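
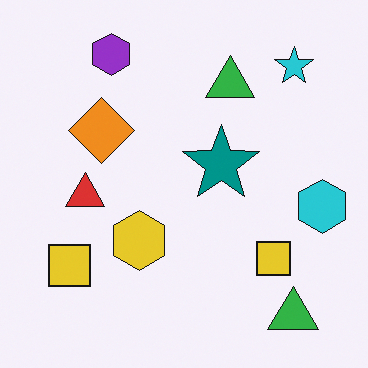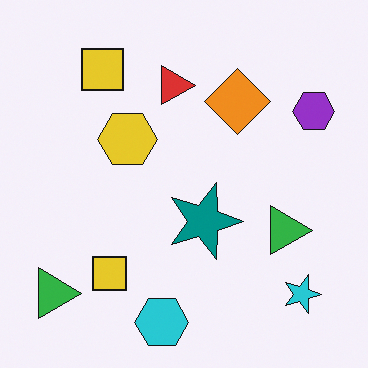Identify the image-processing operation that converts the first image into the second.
This is the original image rotated 90° clockwise.

The cyan star sits in the top-right of the first image and the bottom-right of the second — consistent with a whole-image 90° clockwise rotation.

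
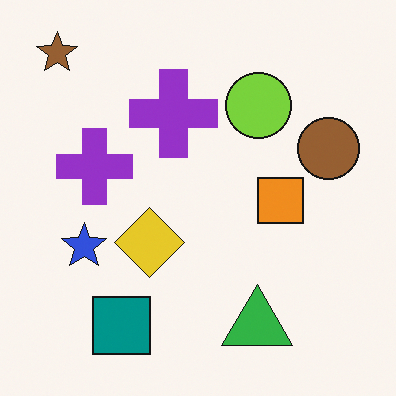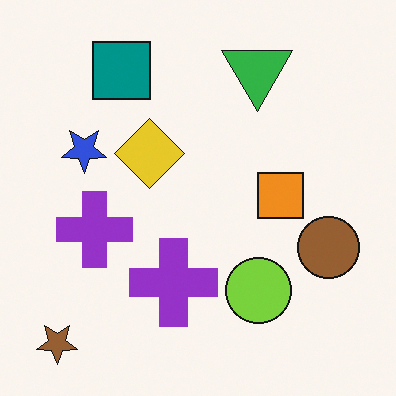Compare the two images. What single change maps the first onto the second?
Flipped vertically (top ↔ bottom).

The brown star is in the top-left of the first image and the bottom-left of the second — shapes on opposite sides of the horizontal midline have swapped in a mirror flip.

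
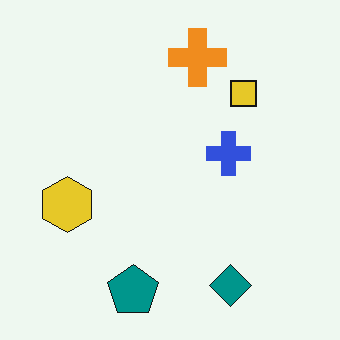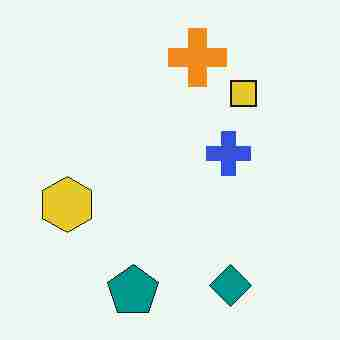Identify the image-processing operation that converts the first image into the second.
The transformation is: heavily JPEG-compressed with obvious blocking artifacts.

Blocky 8×8 compression artifacts appear around shape edges and the flat background shows ringing — characteristic JPEG degradation.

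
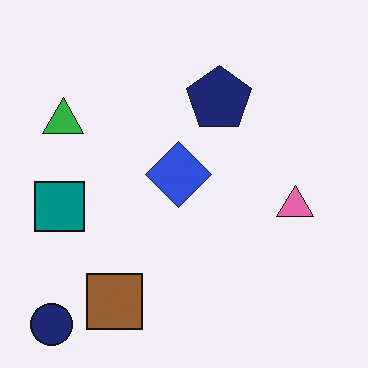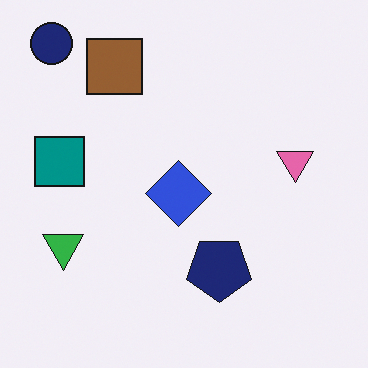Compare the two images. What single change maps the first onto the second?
The image was flipped vertically (top ↔ bottom).

The navy circle is in the bottom-left of the first image and the top-left of the second — shapes on opposite sides of the horizontal midline have swapped in a mirror flip.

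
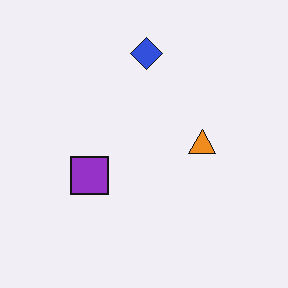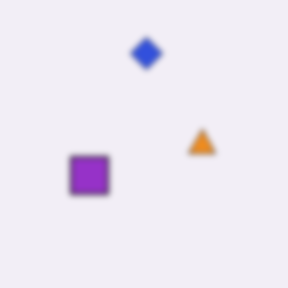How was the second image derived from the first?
The transformation is: moderately blurred.

Shape edges and outlines are uniformly softened across the whole image.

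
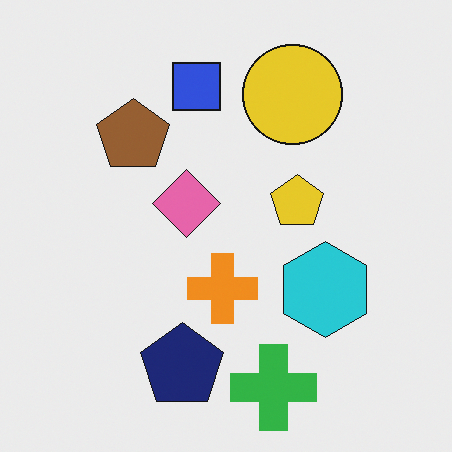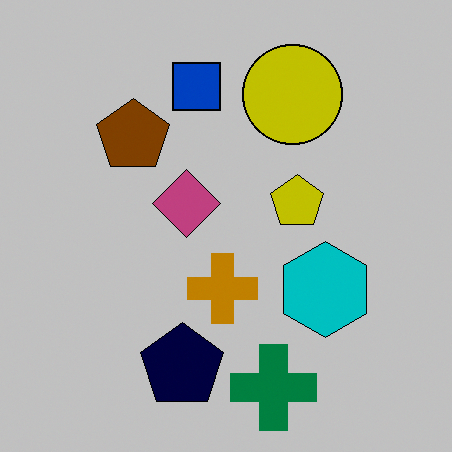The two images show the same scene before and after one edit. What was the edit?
The transformation is: heavily posterized to just a handful of flat colors.

Each flat color has snapped to a coarser quantized level — most visibly, the near-white background has dropped to a flat grey.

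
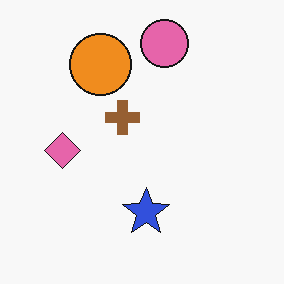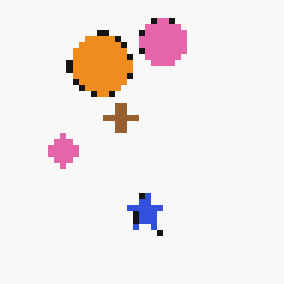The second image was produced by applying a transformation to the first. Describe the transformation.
The transformation is: moderately pixelated.

Shapes are reduced to large square blocks; fine edges and outlines are lost — a downscale-then-upscale (mosaic) effect.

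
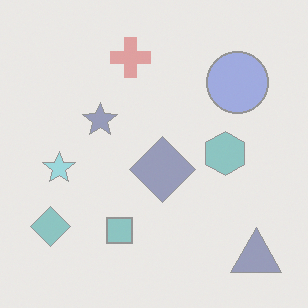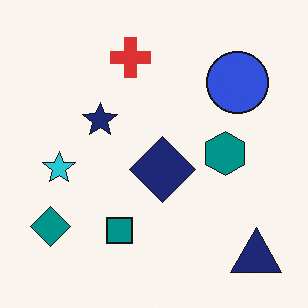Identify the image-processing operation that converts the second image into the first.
This is the original image given much lower contrast.

Tones are pushed toward mid-grey across the whole image — a global contrast change.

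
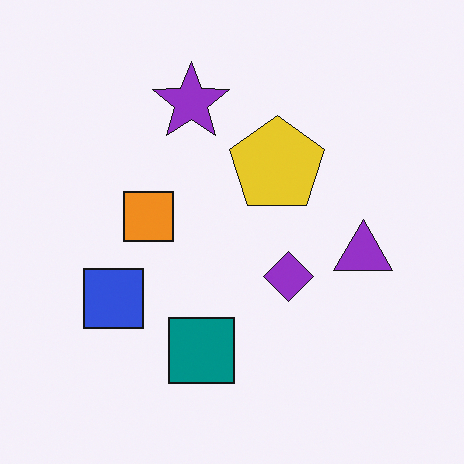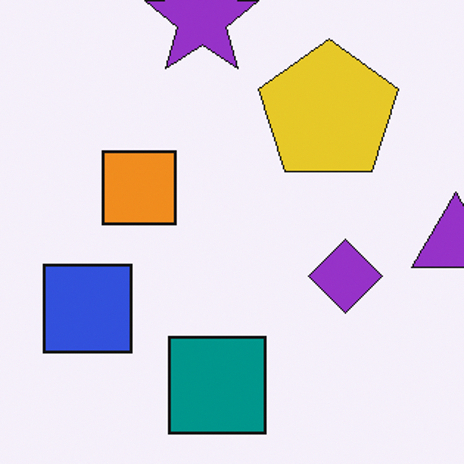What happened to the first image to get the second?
The second image is the first cropped to a modestly smaller region and rescaled.

The visible shapes are larger and the field of view is narrower; shapes near the original edges may be partly or wholly outside the frame — a crop-and-rescale.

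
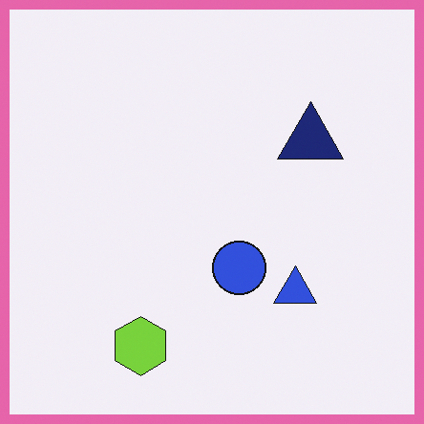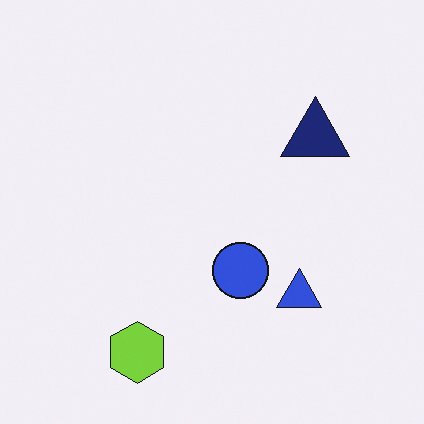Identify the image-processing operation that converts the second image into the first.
The transformation is: framed with a pink border.

A solid pink frame runs around the edge of the first image, with the content slightly shrunk inside it.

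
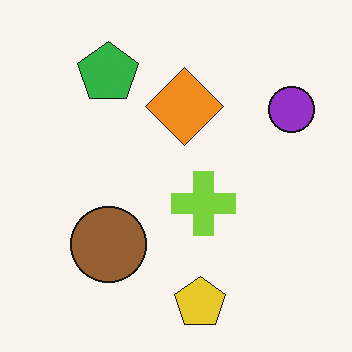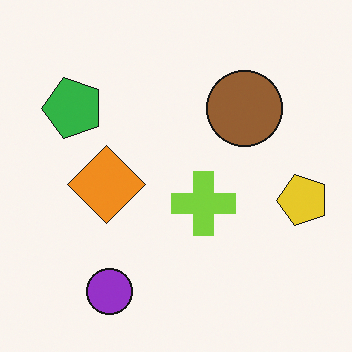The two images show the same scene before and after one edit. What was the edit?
It was transposed (reflected across the top-left ↔ bottom-right diagonal).

Shapes have swapped their row and column positions — what was in the top-right is now in the bottom-left — a diagonal reflection.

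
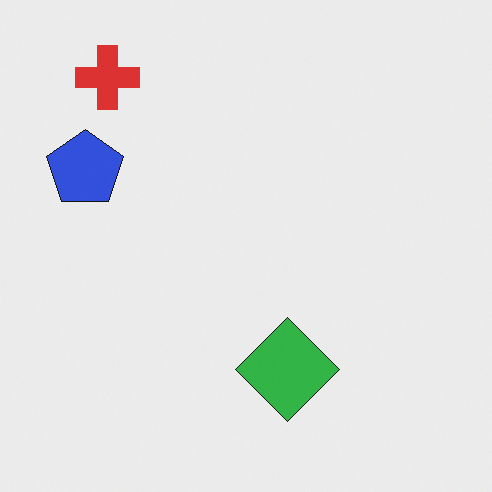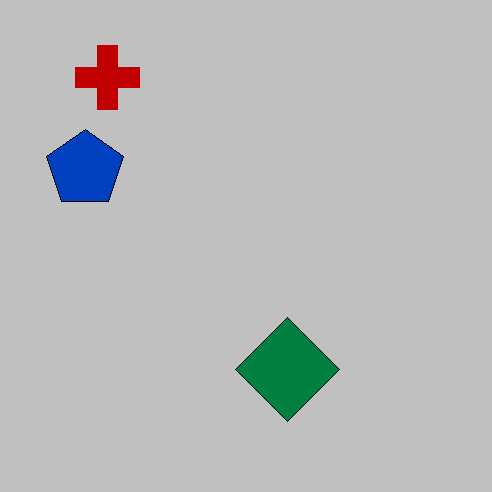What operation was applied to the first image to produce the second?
It was aggressively posterized.

Each flat color has snapped to a coarser quantized level — most visibly, the near-white background has dropped to a flat grey.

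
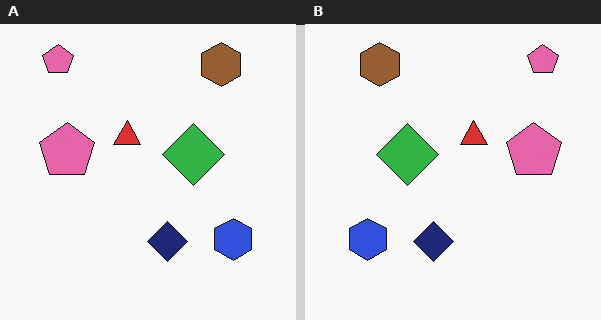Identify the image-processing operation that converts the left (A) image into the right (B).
The right (B) image is the left (A) flipped horizontally (left ↔ right).

The blue hexagon is in the bottom-right of the left (A) image and the bottom-left of the right (B) — shapes on opposite sides of the vertical midline have swapped in a mirror flip.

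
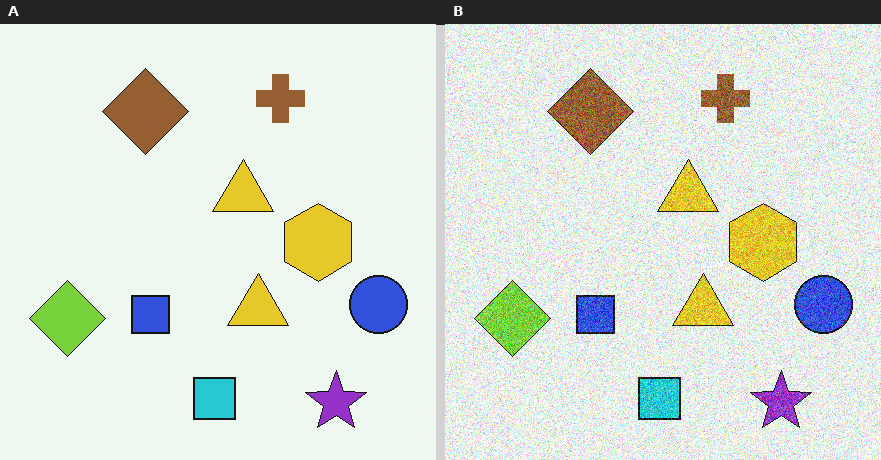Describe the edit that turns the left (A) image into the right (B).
It was degraded with heavy additive noise.

Random speckle covers the whole image, including the flat background.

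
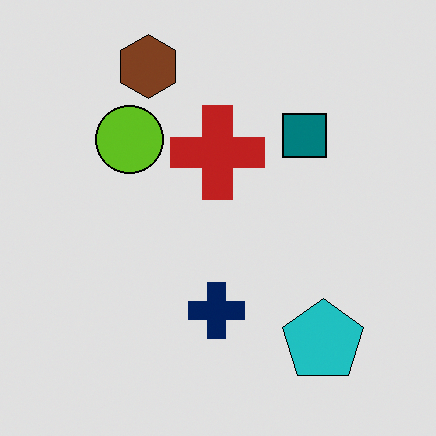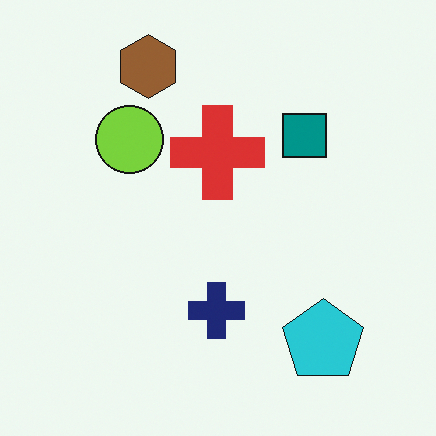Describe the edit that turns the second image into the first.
It was moderately posterized.

Each flat color has snapped to a coarser quantized level — most visibly, the near-white background has dropped to a flat grey.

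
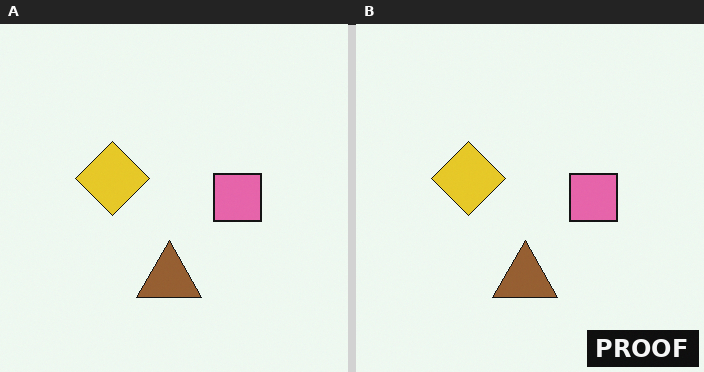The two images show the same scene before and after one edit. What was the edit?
It was watermarked with the text "PROOF" in the lower-right corner.

A dark label reading "PROOF" appears in the lower-right corner.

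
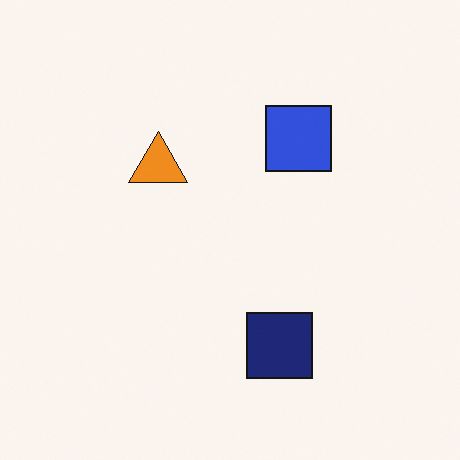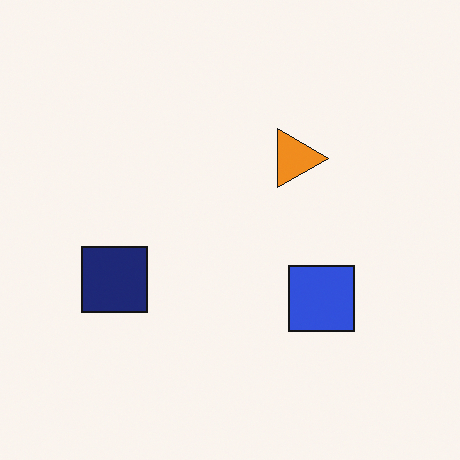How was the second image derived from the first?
The second image is the first rotated 90° clockwise.

The navy square sits in the bottom of the first image and the left of the second — consistent with a whole-image 90° clockwise rotation.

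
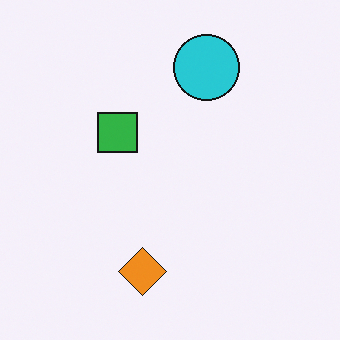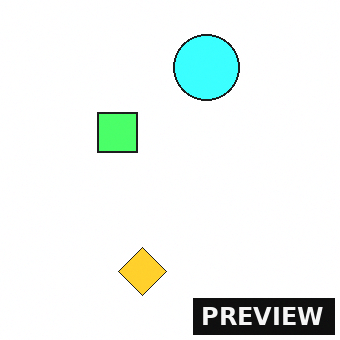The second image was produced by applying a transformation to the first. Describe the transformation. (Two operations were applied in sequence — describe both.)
The transformation is: noticeably brightened, then watermarked with the text "PREVIEW" in the lower-right corner.

Every pixel — background and shapes alike — is uniformly brightened. A dark label reading "PREVIEW" appears in the lower-right corner.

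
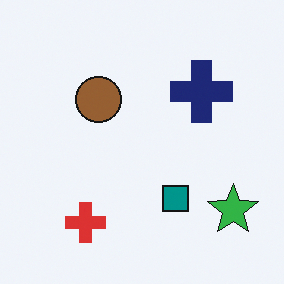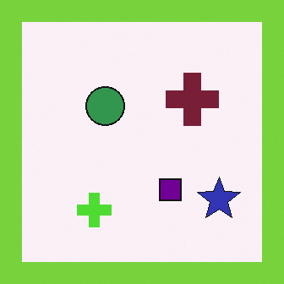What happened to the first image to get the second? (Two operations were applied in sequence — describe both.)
The second image is the first hue-shifted through roughly a third of the color wheel, then framed with a lime border.

Every shape's color has rotated by the same amount around the hue wheel — a uniform hue shift. A solid lime frame runs around the edge of the second image, with the content slightly shrunk inside it.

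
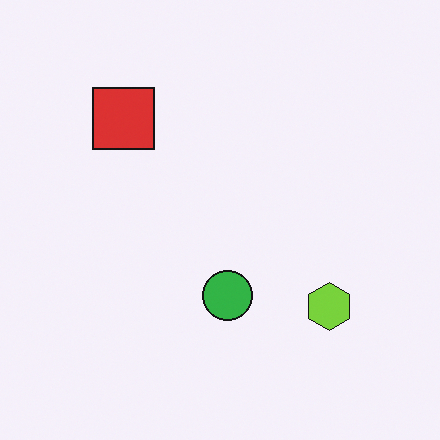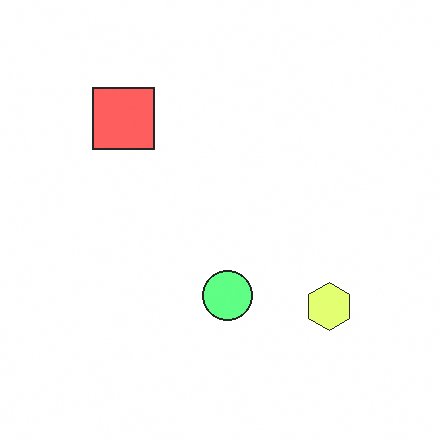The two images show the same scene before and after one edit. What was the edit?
It was noticeably brightened.

Every pixel — background and shapes alike — is uniformly brightened.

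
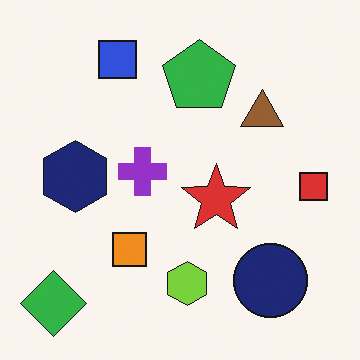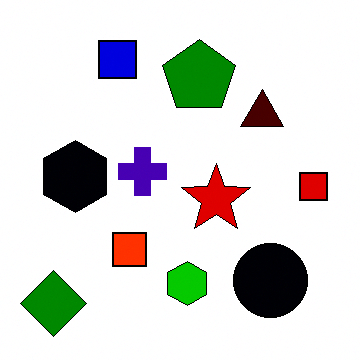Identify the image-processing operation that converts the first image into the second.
This is the original image boosted in contrast.

Tones are pushed away from mid-grey across the whole image — a global contrast change.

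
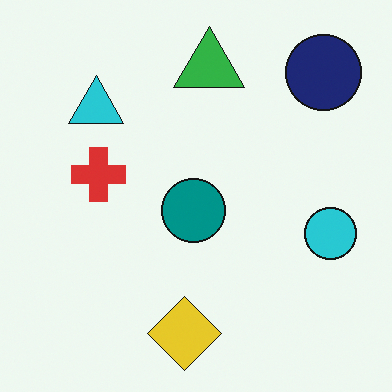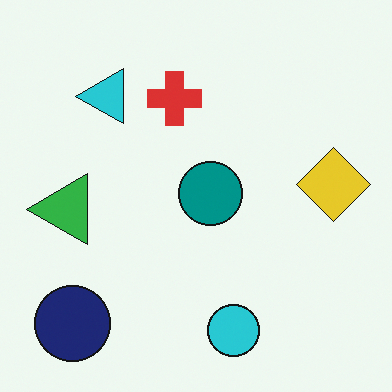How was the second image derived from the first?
The second image is the first transposed (reflected across the top-left ↔ bottom-right diagonal).

Shapes have swapped their row and column positions — what was in the top-right is now in the bottom-left — a diagonal reflection.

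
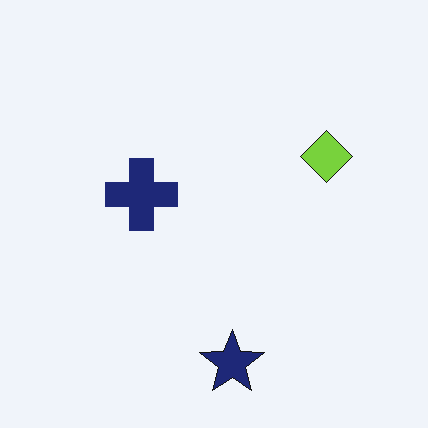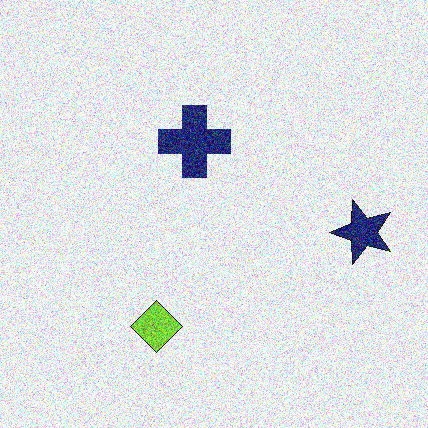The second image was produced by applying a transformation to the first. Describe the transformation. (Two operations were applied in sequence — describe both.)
The second image is the first transposed (reflected across the top-left ↔ bottom-right diagonal), then degraded with a thick layer of grain.

Shapes have swapped their row and column positions — what was in the top-right is now in the bottom-left — a diagonal reflection. Random speckle covers the whole image, including the flat background.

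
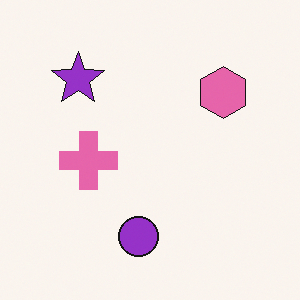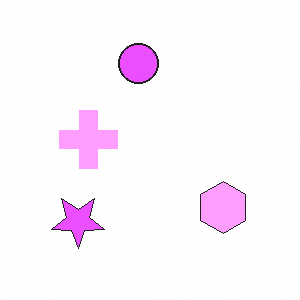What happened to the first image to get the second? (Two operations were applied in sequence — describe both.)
Flipped vertically (top ↔ bottom), then substantially brightened.

The purple circle is in the bottom of the first image and the top of the second — shapes on opposite sides of the horizontal midline have swapped in a mirror flip. Every pixel — background and shapes alike — is uniformly brightened.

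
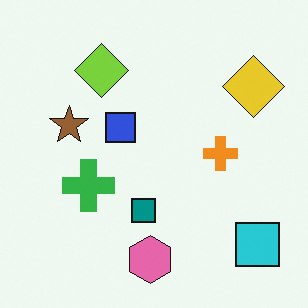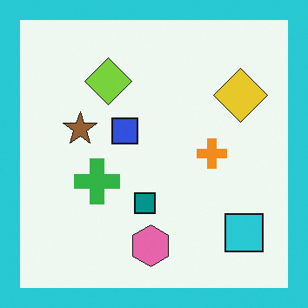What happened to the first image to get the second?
The transformation is: framed with a cyan border.

A solid cyan frame runs around the edge of the second image, with the content slightly shrunk inside it.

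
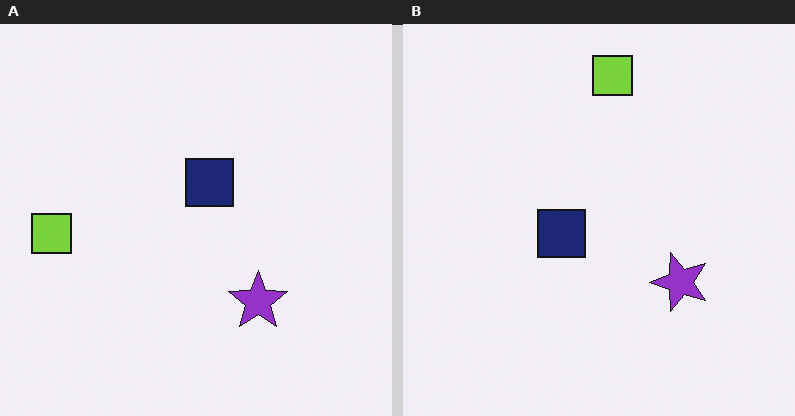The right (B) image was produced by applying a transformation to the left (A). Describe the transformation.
It was transposed (reflected across the top-left ↔ bottom-right diagonal).

Shapes have swapped their row and column positions — what was in the top-right is now in the bottom-left — a diagonal reflection.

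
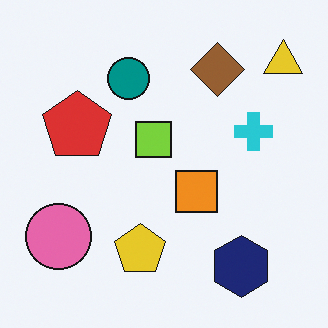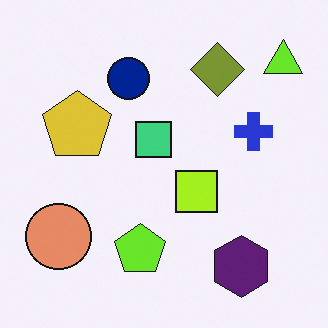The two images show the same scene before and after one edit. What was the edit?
The transformation is: hue-shifted by a small amount.

Every shape's color has rotated by the same amount around the hue wheel — a uniform hue shift.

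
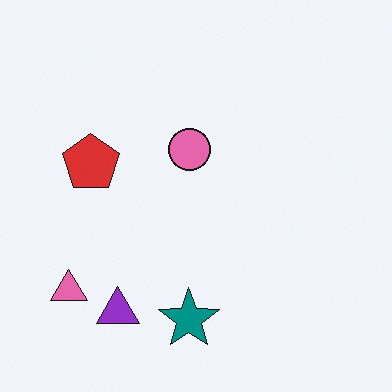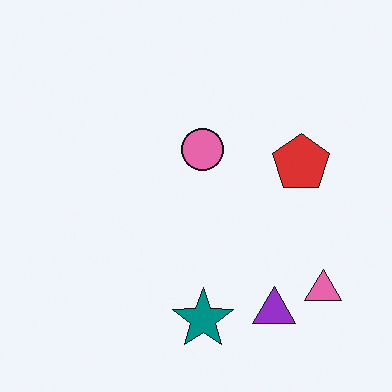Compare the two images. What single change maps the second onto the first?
It was flipped horizontally (left ↔ right).

The pink triangle is in the bottom-right of the second image and the bottom-left of the first — shapes on opposite sides of the vertical midline have swapped in a mirror flip.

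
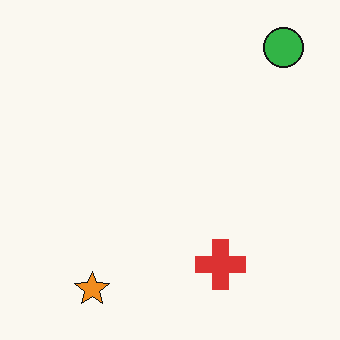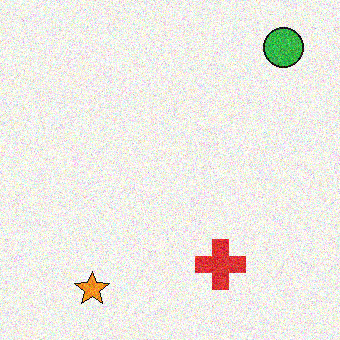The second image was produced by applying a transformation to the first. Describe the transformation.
The transformation is: degraded with moderate additive noise.

Random speckle covers the whole image, including the flat background.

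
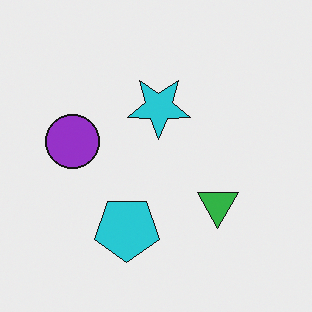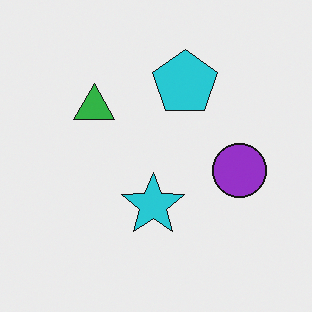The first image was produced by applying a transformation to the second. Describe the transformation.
The first image is the second rotated 180°.

The purple circle sits in the right of the second image and the left of the first — consistent with a whole-image 180° rotation.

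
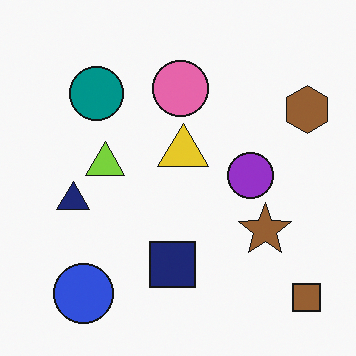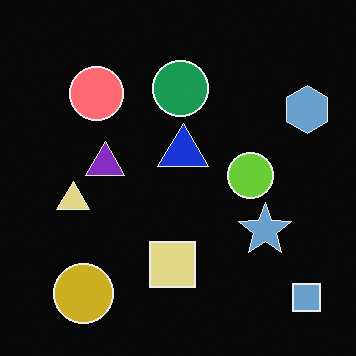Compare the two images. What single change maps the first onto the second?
The image was color-inverted (negative).

The light background has become dark and every shape's color is its complement — a photographic negative.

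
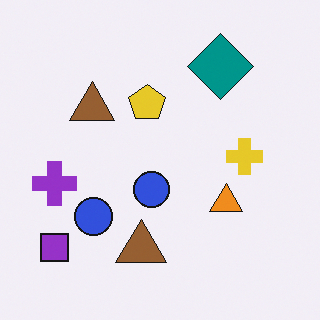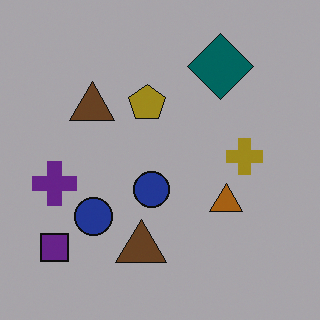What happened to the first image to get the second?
This is the original image substantially darkened.

Every pixel — background and shapes alike — is uniformly darkened.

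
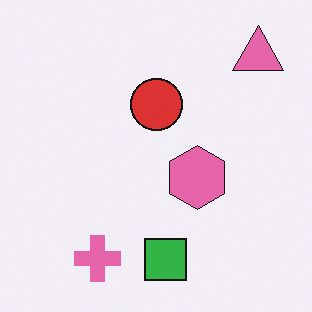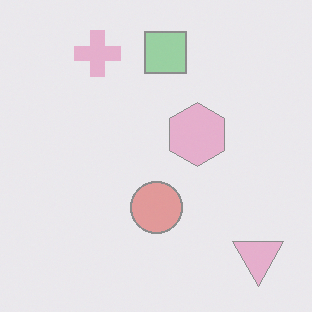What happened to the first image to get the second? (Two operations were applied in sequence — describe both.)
The second image is the first flipped vertically (top ↔ bottom), then given much lower contrast.

The green square is in the bottom of the first image and the top of the second — shapes on opposite sides of the horizontal midline have swapped in a mirror flip. Tones are pushed toward mid-grey across the whole image — a global contrast change.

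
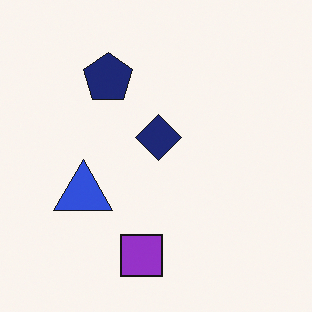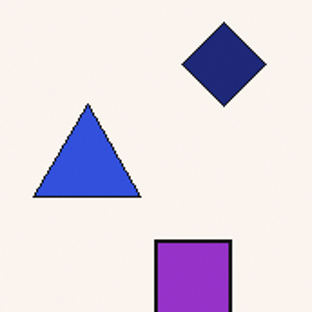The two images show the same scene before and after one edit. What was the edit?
The transformation is: cropped to a noticeably smaller region and rescaled.

The visible shapes are larger and the field of view is narrower; shapes near the original edges may be partly or wholly outside the frame — a crop-and-rescale.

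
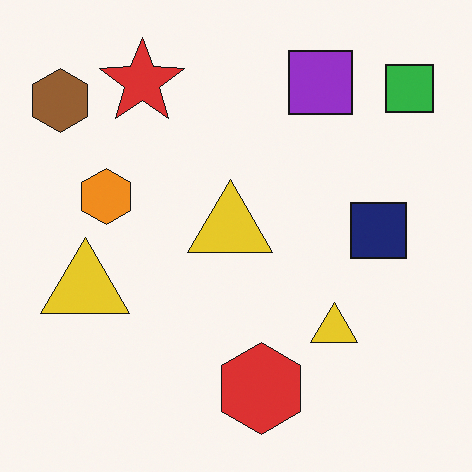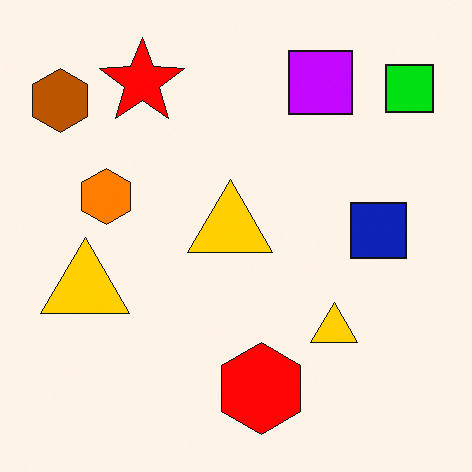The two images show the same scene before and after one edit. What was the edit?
It was heavily oversaturated.

All colors are more vivid — a global saturation change.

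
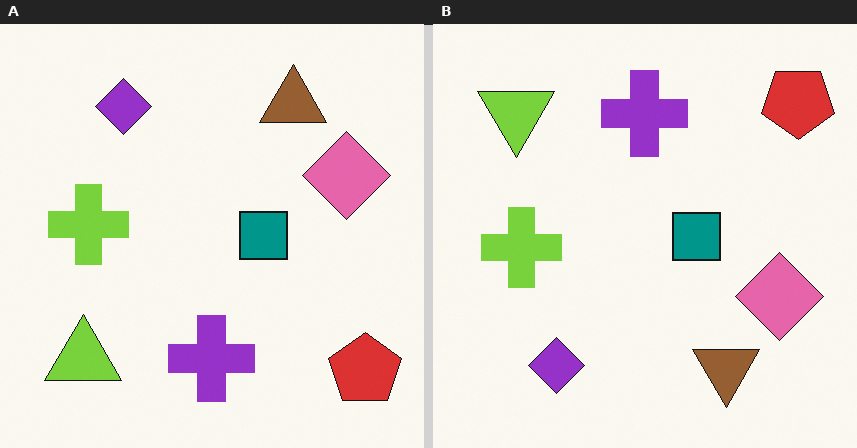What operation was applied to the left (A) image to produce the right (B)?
This is the original image flipped vertically (top ↔ bottom).

The red pentagon is in the bottom-right of the left (A) image and the top-right of the right (B) — shapes on opposite sides of the horizontal midline have swapped in a mirror flip.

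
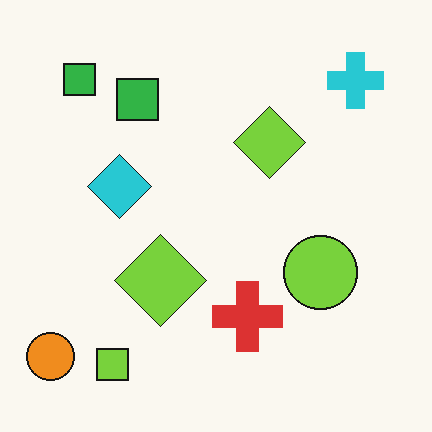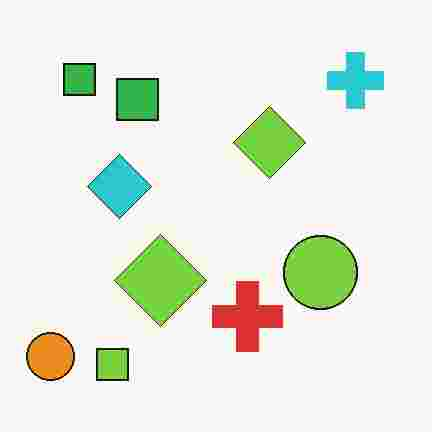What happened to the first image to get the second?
The image was degraded with heavy JPEG compression.

Blocky 8×8 compression artifacts appear around shape edges and the flat background shows ringing — characteristic JPEG degradation.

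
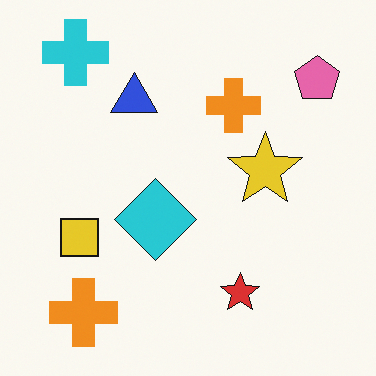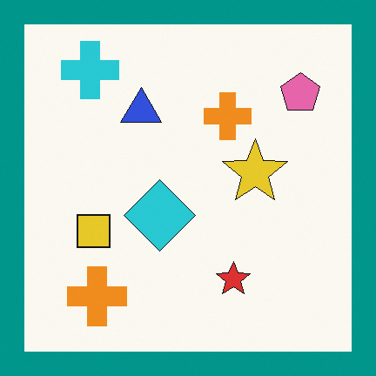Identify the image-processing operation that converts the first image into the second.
This is the original image framed with a teal border.

A solid teal frame runs around the edge of the second image, with the content slightly shrunk inside it.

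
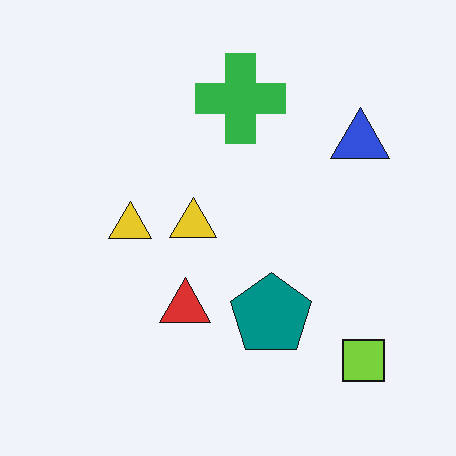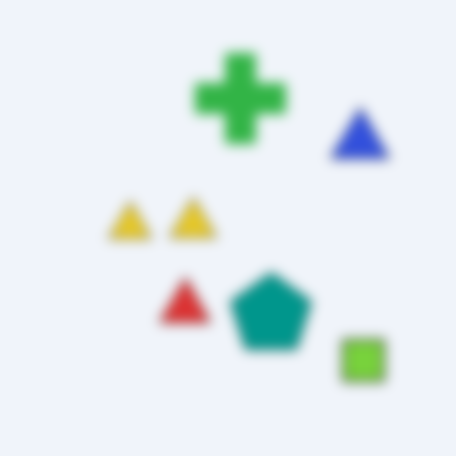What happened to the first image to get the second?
This is the original image strongly gaussian-blurred.

Shape edges and outlines are uniformly softened across the whole image.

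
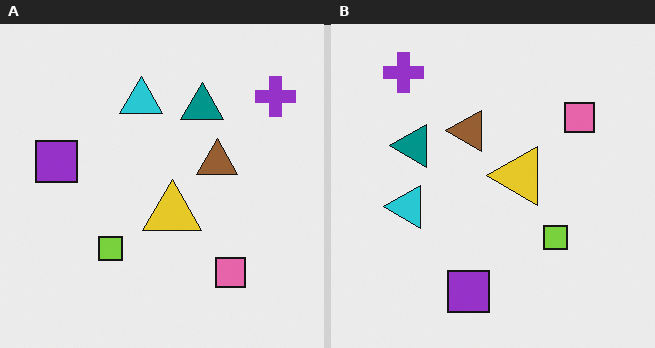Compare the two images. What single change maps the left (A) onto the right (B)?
The transformation is: rotated 90° counter-clockwise.

The purple cross sits in the top-right of the left (A) image and the top-left of the right (B) — consistent with a whole-image 90° counter-clockwise rotation.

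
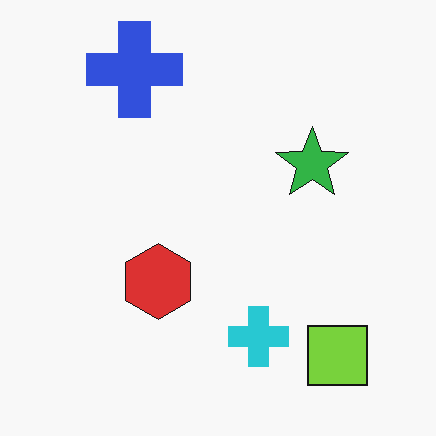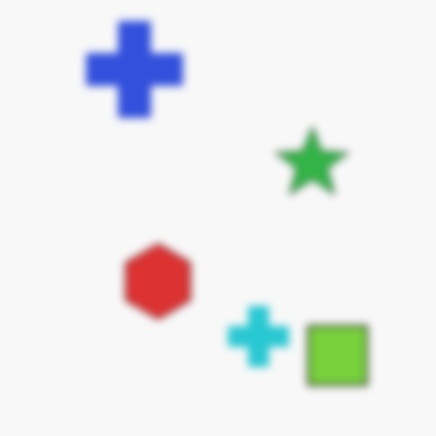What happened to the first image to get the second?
The image was moderately blurred.

Shape edges and outlines are uniformly softened across the whole image.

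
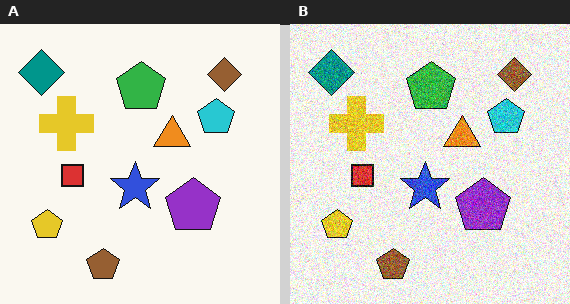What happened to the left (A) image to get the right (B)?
Degraded with heavy additive noise.

Random speckle covers the whole image, including the flat background.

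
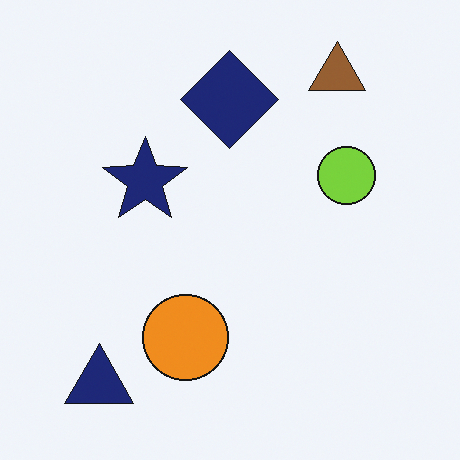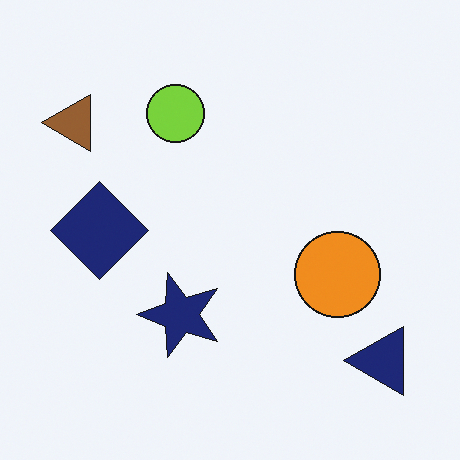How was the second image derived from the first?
Rotated 90° counter-clockwise.

The navy triangle sits in the bottom-left of the first image and the bottom-right of the second — consistent with a whole-image 90° counter-clockwise rotation.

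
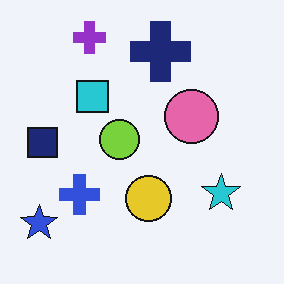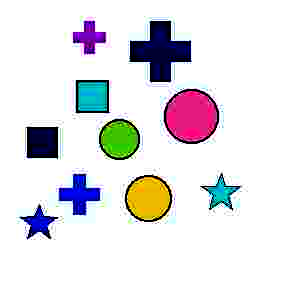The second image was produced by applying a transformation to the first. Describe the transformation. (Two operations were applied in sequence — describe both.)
The transformation is: heavily JPEG-compressed with obvious blocking artifacts, then boosted in contrast.

Blocky 8×8 compression artifacts appear around shape edges and the flat background shows ringing — characteristic JPEG degradation. Tones are pushed away from mid-grey across the whole image — a global contrast change.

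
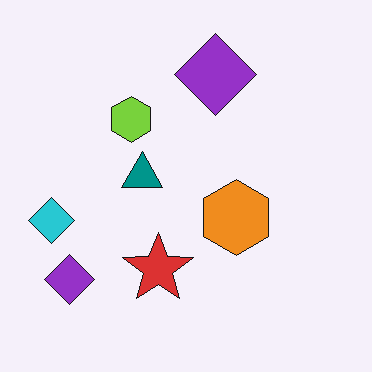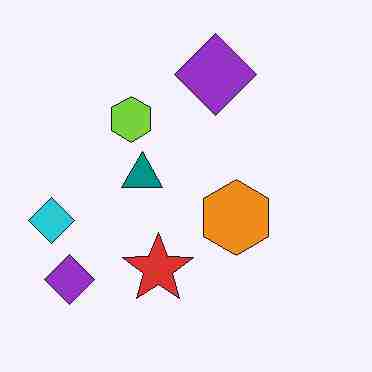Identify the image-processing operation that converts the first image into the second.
It was degraded with heavy JPEG compression.

Blocky 8×8 compression artifacts appear around shape edges and the flat background shows ringing — characteristic JPEG degradation.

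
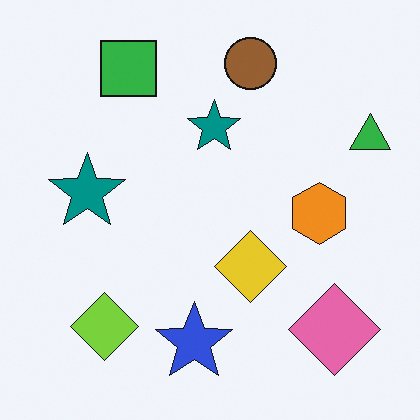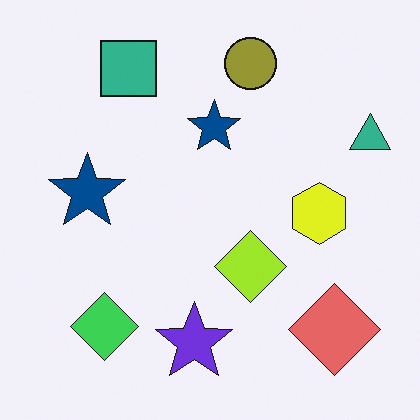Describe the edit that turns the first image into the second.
It was hue-shifted slightly.

Every shape's color has rotated by the same amount around the hue wheel — a uniform hue shift.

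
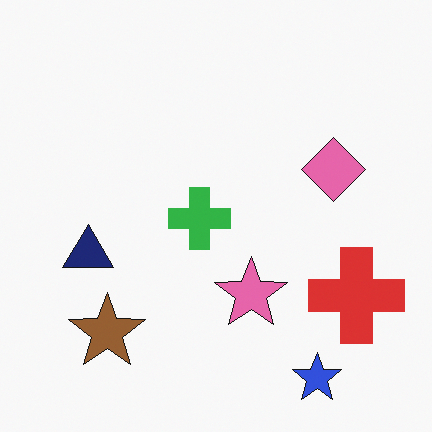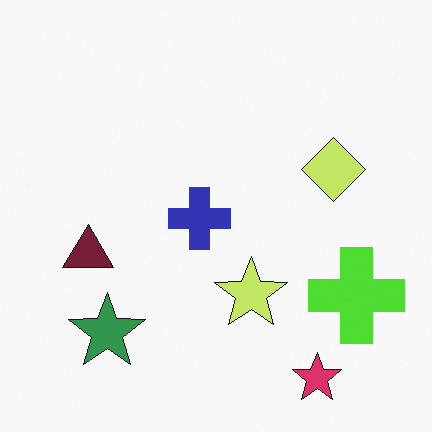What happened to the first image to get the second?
It was hue-shifted by a moderate amount.

Every shape's color has rotated by the same amount around the hue wheel — a uniform hue shift.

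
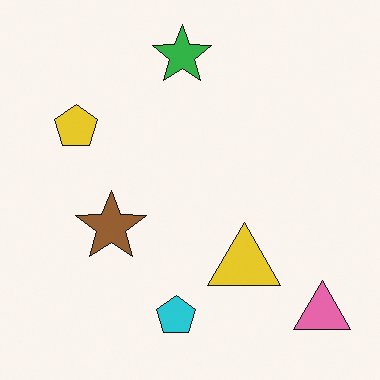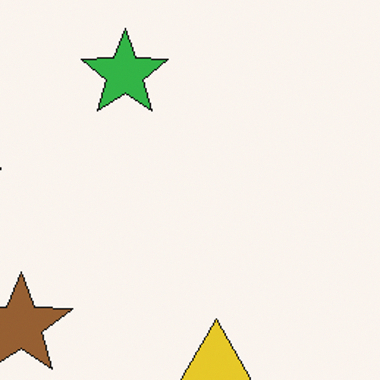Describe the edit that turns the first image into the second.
It was cropped slightly and scaled back up.

The visible shapes are larger and the field of view is narrower; shapes near the original edges may be partly or wholly outside the frame — a crop-and-rescale.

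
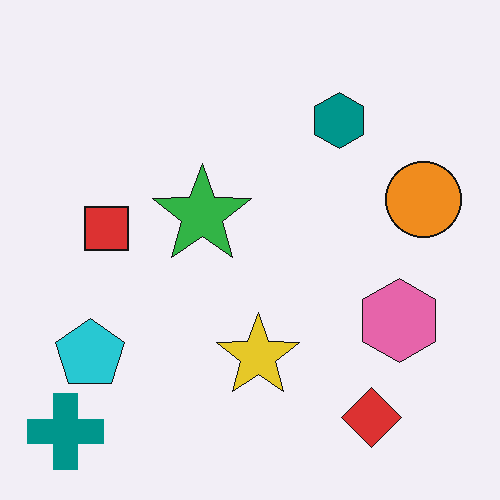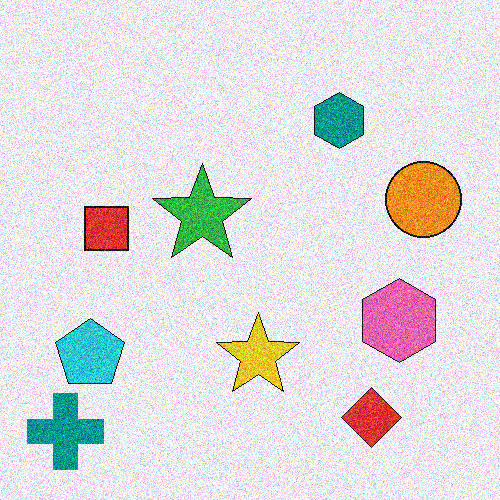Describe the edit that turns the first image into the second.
The transformation is: degraded with a thick layer of grain.

Random speckle covers the whole image, including the flat background.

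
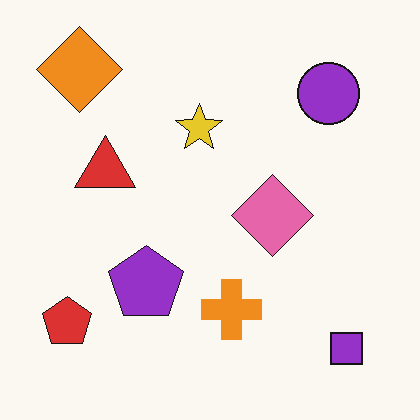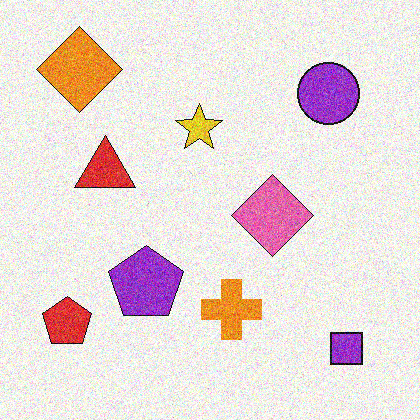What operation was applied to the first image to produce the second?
It was degraded with strong gaussian noise.

Random speckle covers the whole image, including the flat background.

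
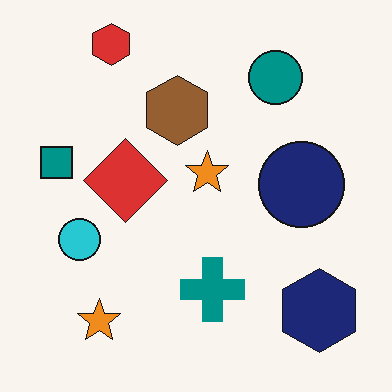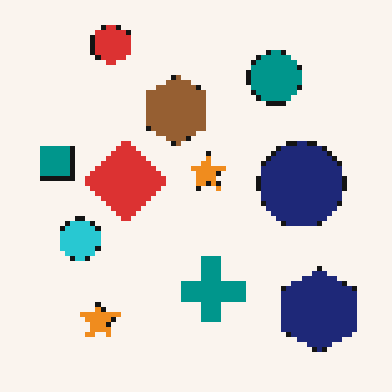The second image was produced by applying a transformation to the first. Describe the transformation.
The transformation is: lightly pixelated (a mild mosaic effect).

Shapes are reduced to large square blocks; fine edges and outlines are lost — a downscale-then-upscale (mosaic) effect.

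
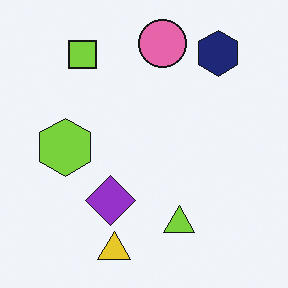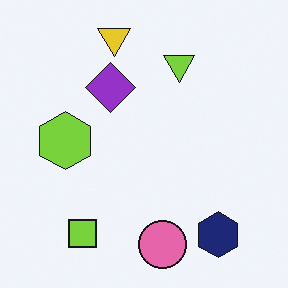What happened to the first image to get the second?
Flipped vertically (top ↔ bottom).

The yellow triangle is in the bottom of the first image and the top of the second — shapes on opposite sides of the horizontal midline have swapped in a mirror flip.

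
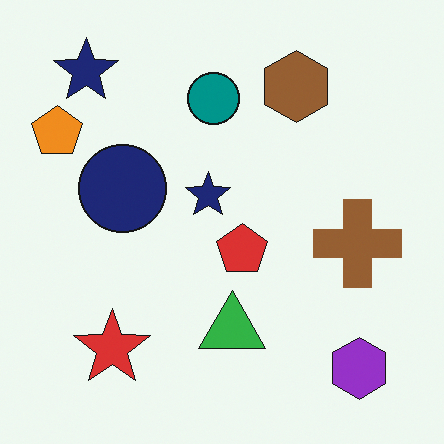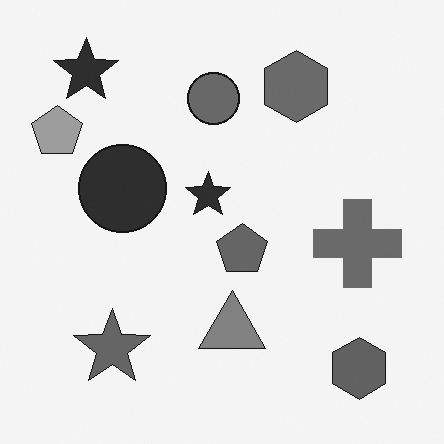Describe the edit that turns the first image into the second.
Converted to grayscale.

All color is removed — every shape is now a shade of grey.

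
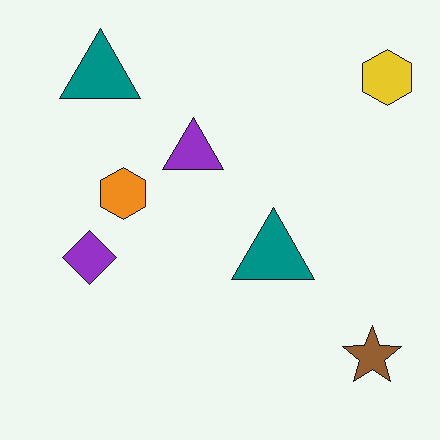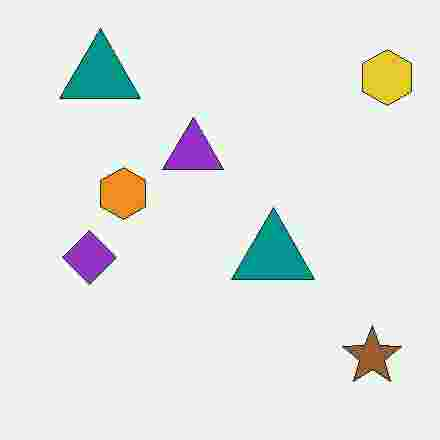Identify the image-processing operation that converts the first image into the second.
The transformation is: degraded with heavy JPEG compression.

Blocky 8×8 compression artifacts appear around shape edges and the flat background shows ringing — characteristic JPEG degradation.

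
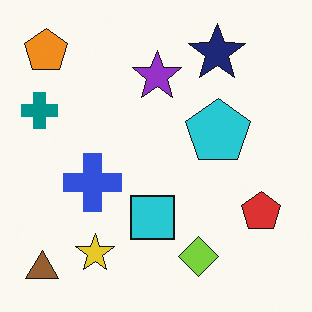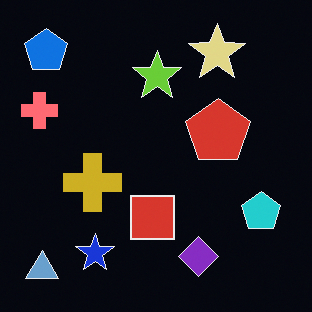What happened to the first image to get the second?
The transformation is: color-inverted (negative).

The light background has become dark and every shape's color is its complement — a photographic negative.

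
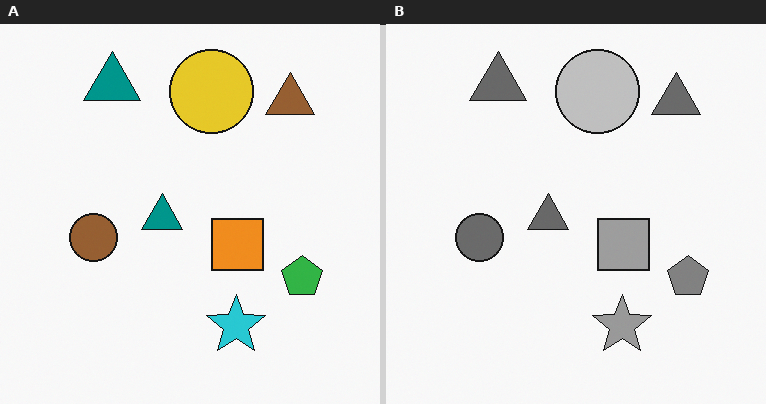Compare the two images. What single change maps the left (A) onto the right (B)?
It was converted to grayscale.

All color is removed — every shape is now a shade of grey.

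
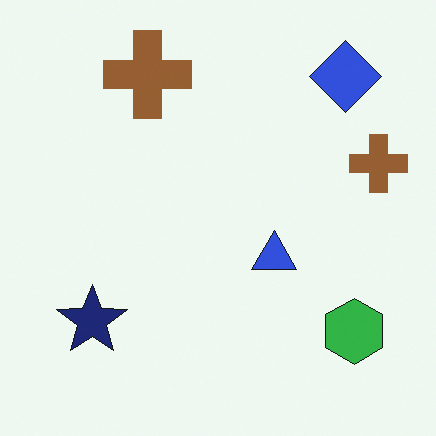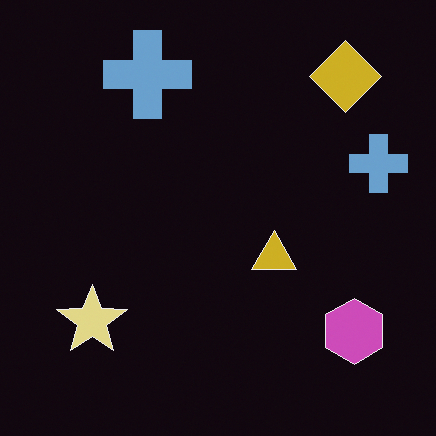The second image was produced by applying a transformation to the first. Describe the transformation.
Color-inverted (negative).

The light background has become dark and every shape's color is its complement — a photographic negative.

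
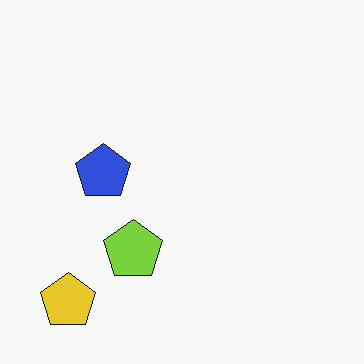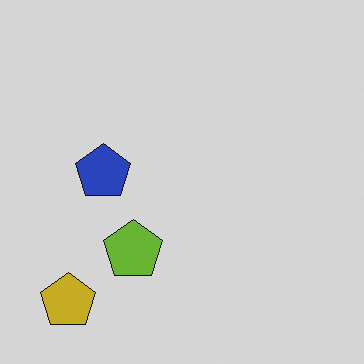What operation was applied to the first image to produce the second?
This is the original image darkened a little.

Every pixel — background and shapes alike — is uniformly darkened.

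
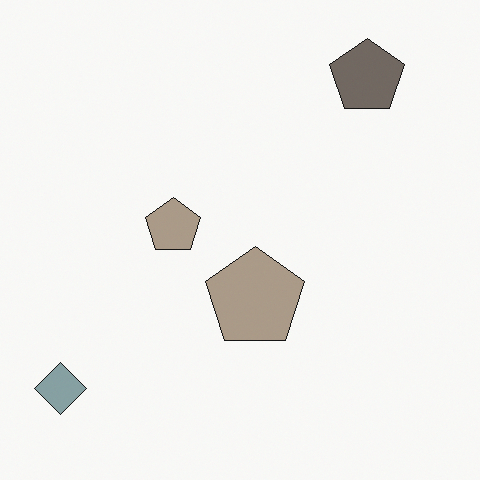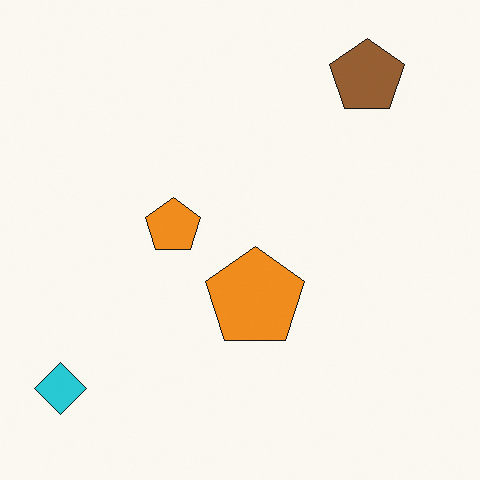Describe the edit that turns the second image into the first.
The image was made much more muted (saturation change).

All colors are more muted and greyish — a global saturation change.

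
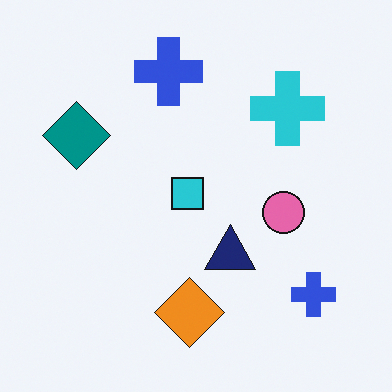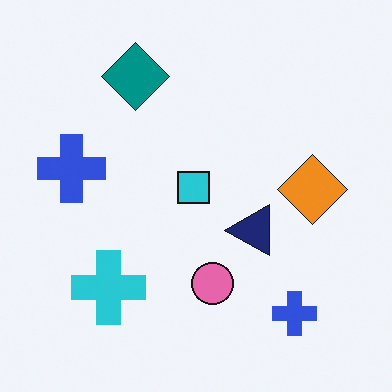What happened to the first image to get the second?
The transformation is: transposed (reflected across the top-left ↔ bottom-right diagonal).

Shapes have swapped their row and column positions — what was in the top-right is now in the bottom-left — a diagonal reflection.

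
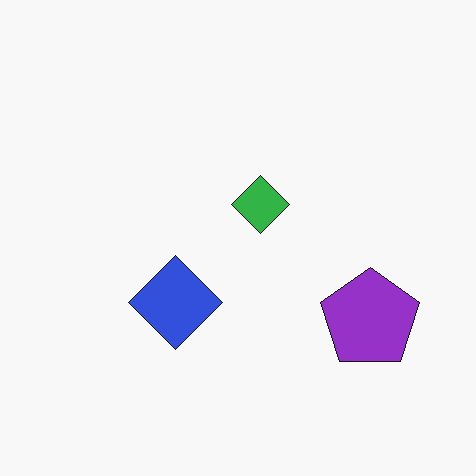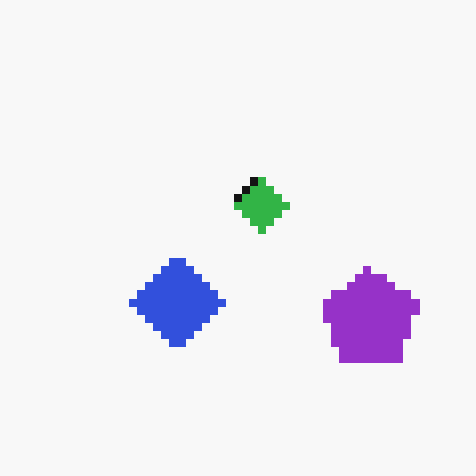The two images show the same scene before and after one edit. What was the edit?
Moderately pixelated.

Shapes are reduced to large square blocks; fine edges and outlines are lost — a downscale-then-upscale (mosaic) effect.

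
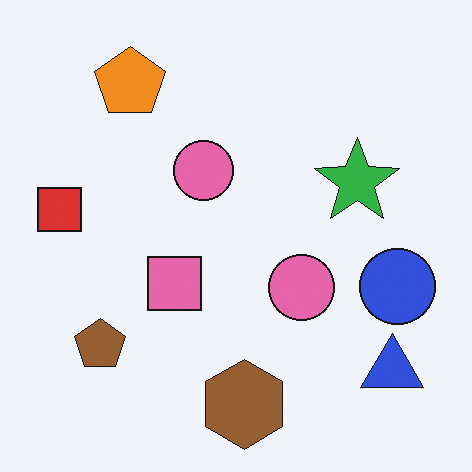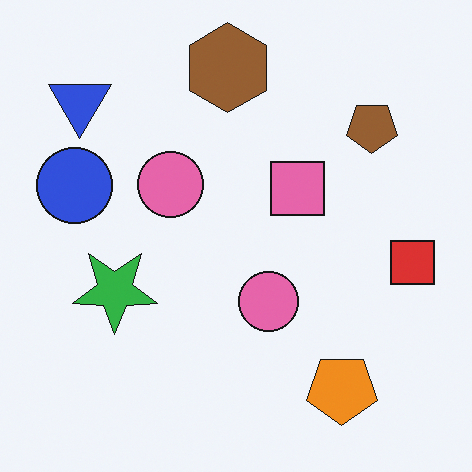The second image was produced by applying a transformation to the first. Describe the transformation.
The second image is the first rotated 180°.

The blue triangle sits in the bottom-right of the first image and the top-left of the second — consistent with a whole-image 180° rotation.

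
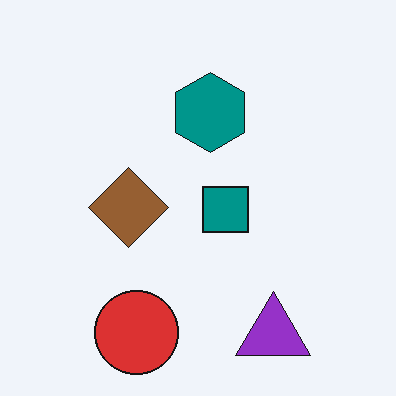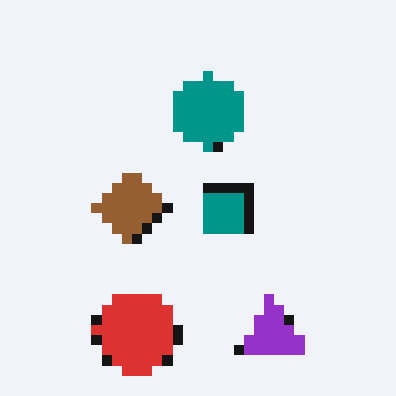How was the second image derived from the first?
This is the original image coarsely pixelated.

Shapes are reduced to large square blocks; fine edges and outlines are lost — a downscale-then-upscale (mosaic) effect.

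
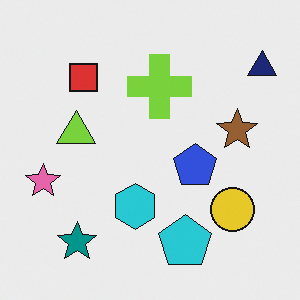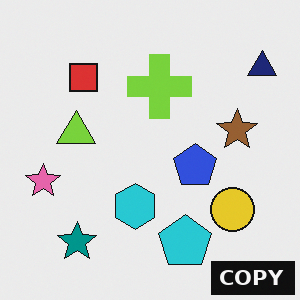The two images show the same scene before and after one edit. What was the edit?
The image was watermarked with the text "COPY" in the lower-right corner.

A dark label reading "COPY" appears in the lower-right corner.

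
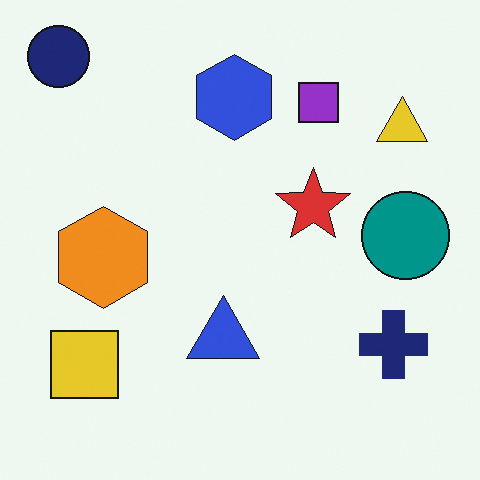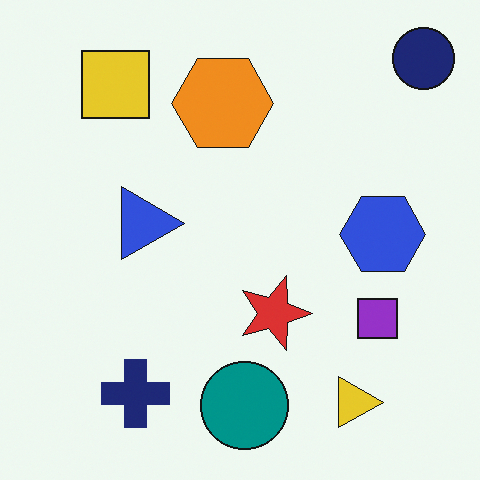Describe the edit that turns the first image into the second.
It was rotated 90° clockwise.

The navy circle sits in the top-left of the first image and the top-right of the second — consistent with a whole-image 90° clockwise rotation.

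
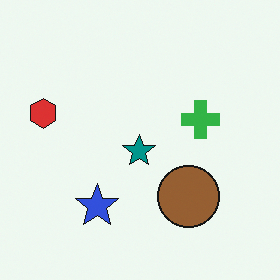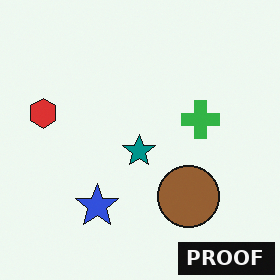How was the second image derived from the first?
This is the original image watermarked with the text "PROOF" in the lower-right corner.

A dark label reading "PROOF" appears in the lower-right corner.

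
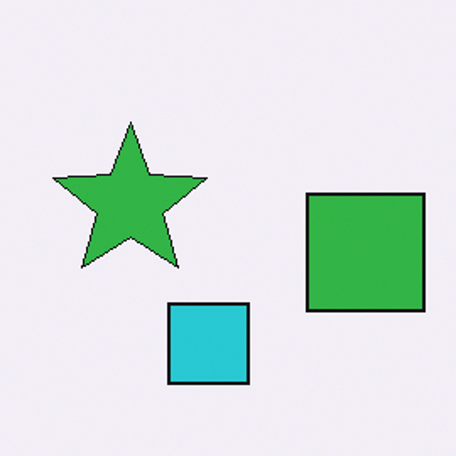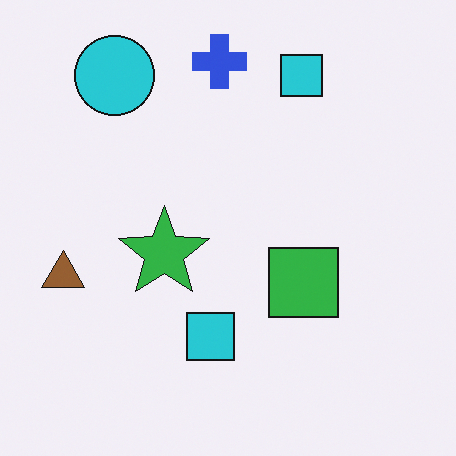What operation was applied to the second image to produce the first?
The image was cropped to a noticeably smaller region and rescaled.

The visible shapes are larger and the field of view is narrower; shapes near the original edges may be partly or wholly outside the frame — a crop-and-rescale.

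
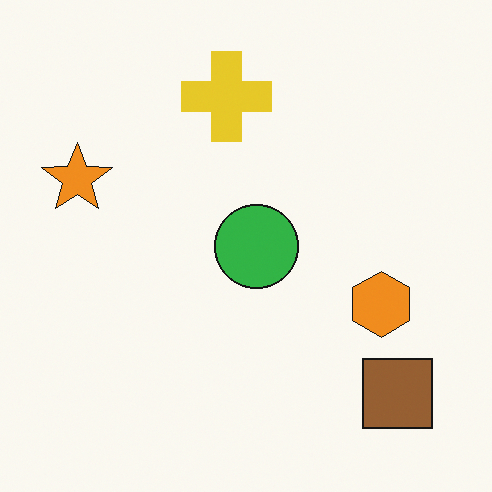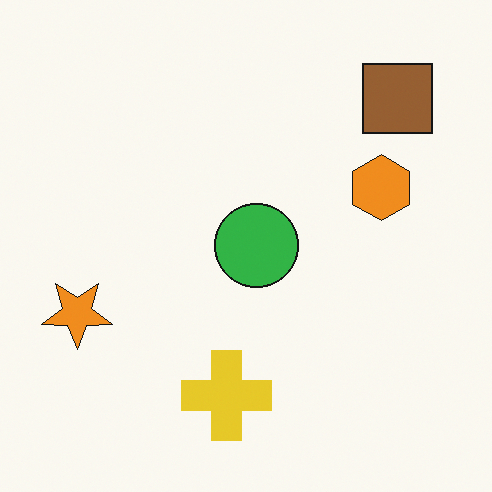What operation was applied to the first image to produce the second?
The transformation is: flipped vertically (top ↔ bottom).

The yellow cross is in the top of the first image and the bottom of the second — shapes on opposite sides of the horizontal midline have swapped in a mirror flip.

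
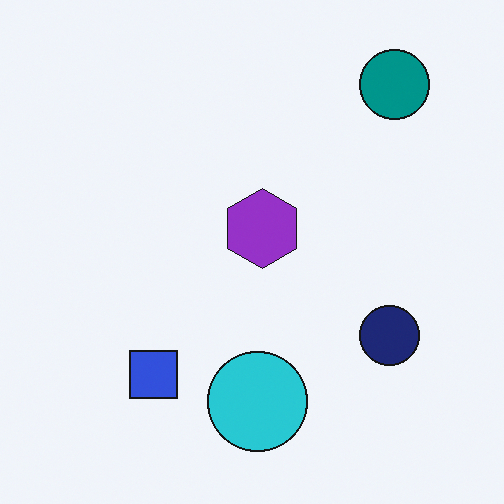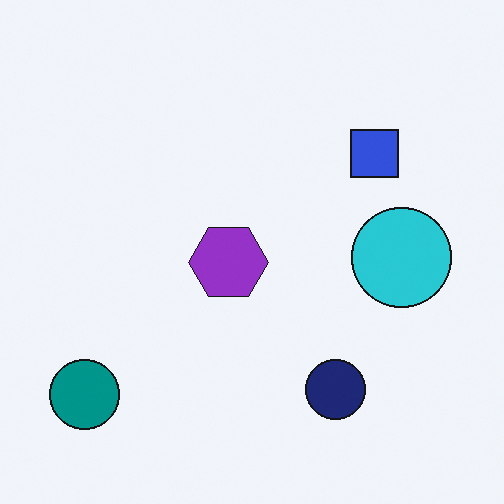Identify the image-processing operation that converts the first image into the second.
The second image is the first transposed (reflected across the top-left ↔ bottom-right diagonal).

Shapes have swapped their row and column positions — what was in the top-right is now in the bottom-left — a diagonal reflection.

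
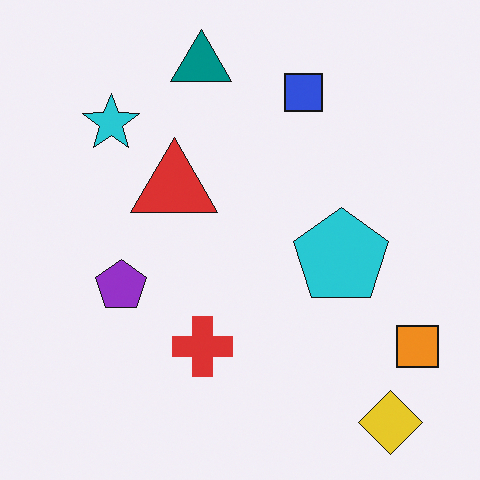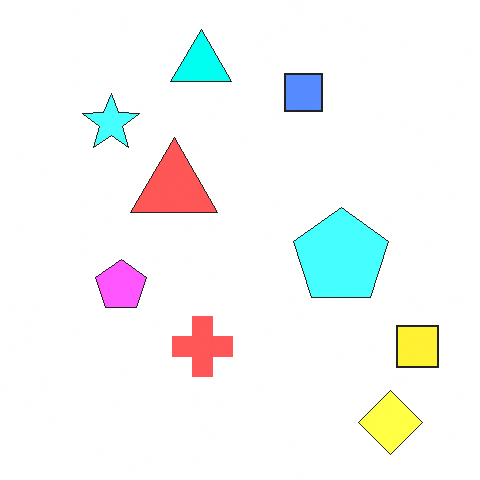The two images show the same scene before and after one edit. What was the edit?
This is the original image noticeably brightened.

Every pixel — background and shapes alike — is uniformly brightened.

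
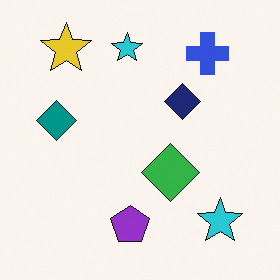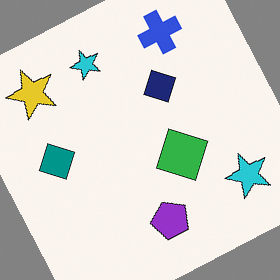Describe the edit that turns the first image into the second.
It was rotated counter-clockwise by a clearly visible amount.

Every shape is tilted by the same angle and the image corners show triangular fill wedges — a whole-image rotation by a non-right angle.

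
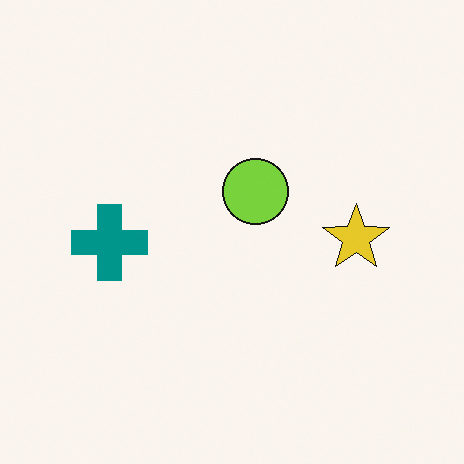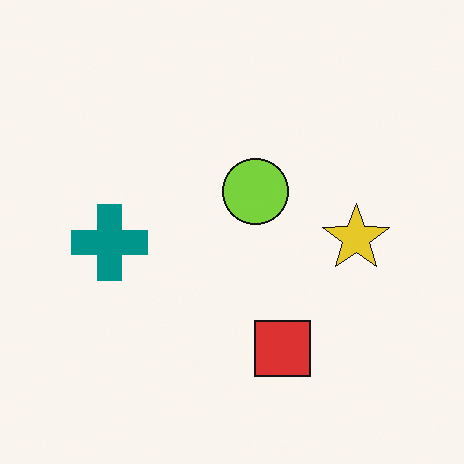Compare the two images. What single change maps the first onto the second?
The transformation is: overlaid with an additional red square.

A red square appears in the second image that is absent from the first.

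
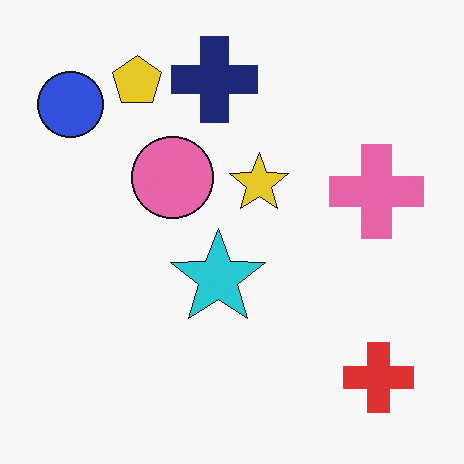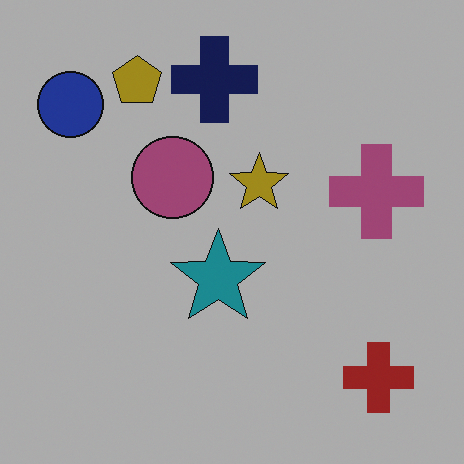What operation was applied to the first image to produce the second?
The image was noticeably darkened.

Every pixel — background and shapes alike — is uniformly darkened.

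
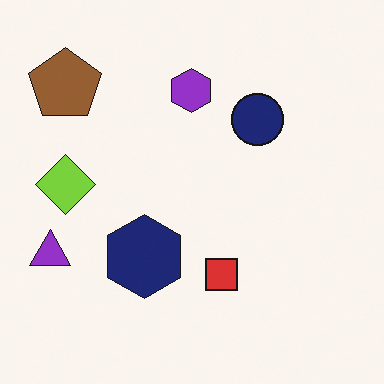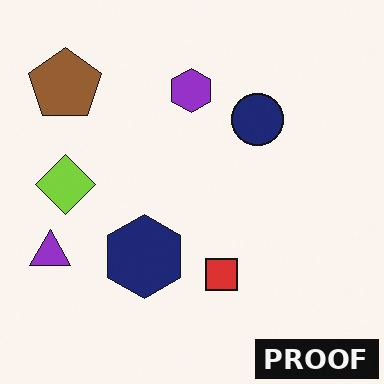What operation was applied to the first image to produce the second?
This is the original image watermarked with the text "PROOF" in the lower-right corner.

A dark label reading "PROOF" appears in the lower-right corner.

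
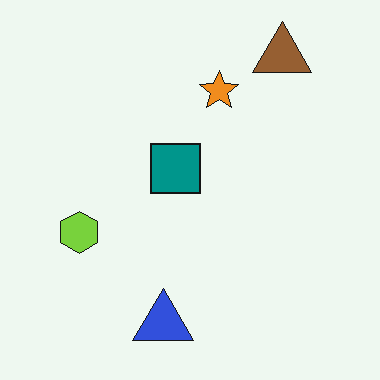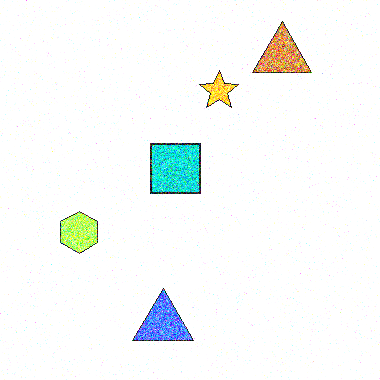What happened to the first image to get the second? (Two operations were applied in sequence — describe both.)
It was degraded with a thick layer of grain, then substantially brightened.

Random speckle covers the whole image, including the flat background. Every pixel — background and shapes alike — is uniformly brightened.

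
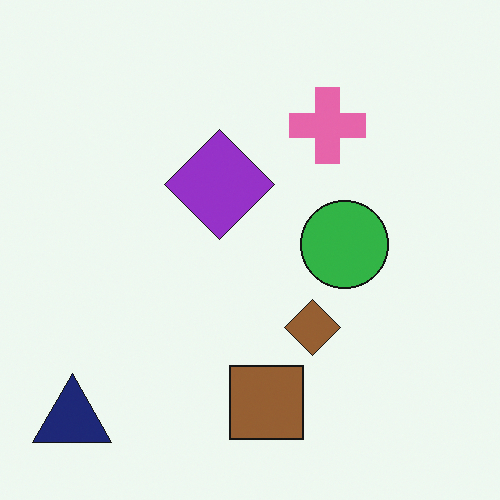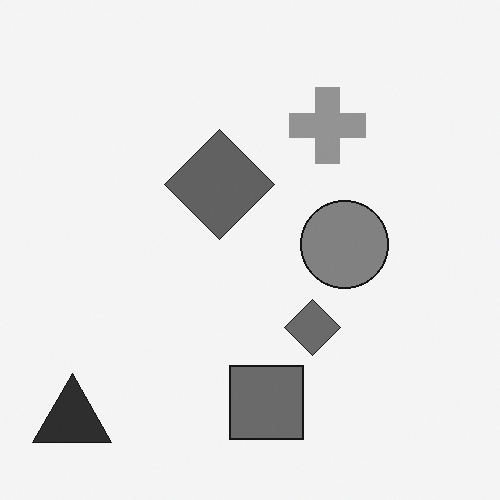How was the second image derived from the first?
The image was converted to grayscale.

All color is removed — every shape is now a shade of grey.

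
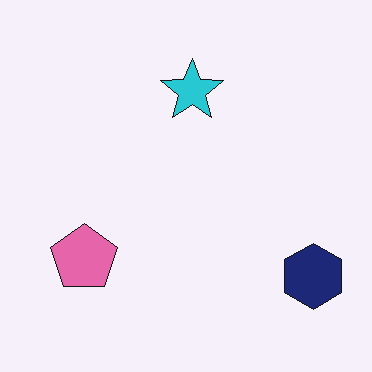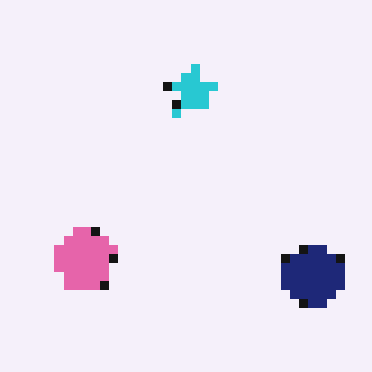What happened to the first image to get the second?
The transformation is: heavily pixelated into large blocks.

Shapes are reduced to large square blocks; fine edges and outlines are lost — a downscale-then-upscale (mosaic) effect.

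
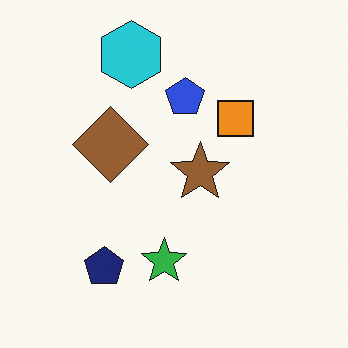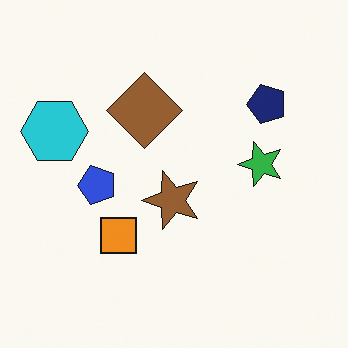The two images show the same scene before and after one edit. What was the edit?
The transformation is: transposed (reflected across the top-left ↔ bottom-right diagonal).

Shapes have swapped their row and column positions — what was in the top-right is now in the bottom-left — a diagonal reflection.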